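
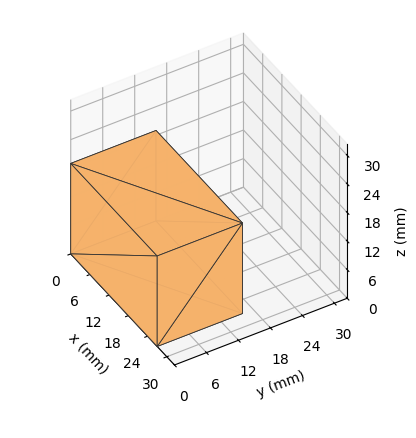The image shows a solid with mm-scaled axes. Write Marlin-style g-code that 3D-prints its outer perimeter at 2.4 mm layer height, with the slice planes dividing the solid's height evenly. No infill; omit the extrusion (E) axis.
Reading the render: the shape is a rectangular box, roughly 27 × 16 mm footprint and 19 mm tall (dimensions read to the nearest mm from the axis ticks). For the g-code, the solid's height is divided into equal slices at the stated Δz and each level perimeter traced with G1 moves after a G0 lift.

; perimeter-only toolpath
G21 ; units = mm
G90 ; absolute positioning
G28 ; home
; layer 1
G0 Z2.4
G0 X0.0 Y0.0
G1 X27.0 Y0.0
G1 X27.0 Y16.0
G1 X0.0 Y16.0
G1 X0.0 Y0.0
; layer 2
G0 Z4.8
G0 X0.0 Y0.0
G1 X27.0 Y0.0
G1 X27.0 Y16.0
G1 X0.0 Y16.0
G1 X0.0 Y0.0
; layer 3
G0 Z7.1
G0 X0.0 Y0.0
G1 X27.0 Y0.0
G1 X27.0 Y16.0
G1 X0.0 Y16.0
G1 X0.0 Y0.0
; layer 4
G0 Z9.5
G0 X0.0 Y0.0
G1 X27.0 Y0.0
G1 X27.0 Y16.0
G1 X0.0 Y16.0
G1 X0.0 Y0.0
; layer 5
G0 Z11.9
G0 X0.0 Y0.0
G1 X27.0 Y0.0
G1 X27.0 Y16.0
G1 X0.0 Y16.0
G1 X0.0 Y0.0
; layer 6
G0 Z14.2
G0 X0.0 Y0.0
G1 X27.0 Y0.0
G1 X27.0 Y16.0
G1 X0.0 Y16.0
G1 X0.0 Y0.0
; layer 7
G0 Z16.6
G0 X0.0 Y0.0
G1 X27.0 Y0.0
G1 X27.0 Y16.0
G1 X0.0 Y16.0
G1 X0.0 Y0.0
; layer 8
G0 Z19.0
G0 X0.0 Y0.0
G1 X27.0 Y0.0
G1 X27.0 Y16.0
G1 X0.0 Y16.0
G1 X0.0 Y0.0
M2 ; end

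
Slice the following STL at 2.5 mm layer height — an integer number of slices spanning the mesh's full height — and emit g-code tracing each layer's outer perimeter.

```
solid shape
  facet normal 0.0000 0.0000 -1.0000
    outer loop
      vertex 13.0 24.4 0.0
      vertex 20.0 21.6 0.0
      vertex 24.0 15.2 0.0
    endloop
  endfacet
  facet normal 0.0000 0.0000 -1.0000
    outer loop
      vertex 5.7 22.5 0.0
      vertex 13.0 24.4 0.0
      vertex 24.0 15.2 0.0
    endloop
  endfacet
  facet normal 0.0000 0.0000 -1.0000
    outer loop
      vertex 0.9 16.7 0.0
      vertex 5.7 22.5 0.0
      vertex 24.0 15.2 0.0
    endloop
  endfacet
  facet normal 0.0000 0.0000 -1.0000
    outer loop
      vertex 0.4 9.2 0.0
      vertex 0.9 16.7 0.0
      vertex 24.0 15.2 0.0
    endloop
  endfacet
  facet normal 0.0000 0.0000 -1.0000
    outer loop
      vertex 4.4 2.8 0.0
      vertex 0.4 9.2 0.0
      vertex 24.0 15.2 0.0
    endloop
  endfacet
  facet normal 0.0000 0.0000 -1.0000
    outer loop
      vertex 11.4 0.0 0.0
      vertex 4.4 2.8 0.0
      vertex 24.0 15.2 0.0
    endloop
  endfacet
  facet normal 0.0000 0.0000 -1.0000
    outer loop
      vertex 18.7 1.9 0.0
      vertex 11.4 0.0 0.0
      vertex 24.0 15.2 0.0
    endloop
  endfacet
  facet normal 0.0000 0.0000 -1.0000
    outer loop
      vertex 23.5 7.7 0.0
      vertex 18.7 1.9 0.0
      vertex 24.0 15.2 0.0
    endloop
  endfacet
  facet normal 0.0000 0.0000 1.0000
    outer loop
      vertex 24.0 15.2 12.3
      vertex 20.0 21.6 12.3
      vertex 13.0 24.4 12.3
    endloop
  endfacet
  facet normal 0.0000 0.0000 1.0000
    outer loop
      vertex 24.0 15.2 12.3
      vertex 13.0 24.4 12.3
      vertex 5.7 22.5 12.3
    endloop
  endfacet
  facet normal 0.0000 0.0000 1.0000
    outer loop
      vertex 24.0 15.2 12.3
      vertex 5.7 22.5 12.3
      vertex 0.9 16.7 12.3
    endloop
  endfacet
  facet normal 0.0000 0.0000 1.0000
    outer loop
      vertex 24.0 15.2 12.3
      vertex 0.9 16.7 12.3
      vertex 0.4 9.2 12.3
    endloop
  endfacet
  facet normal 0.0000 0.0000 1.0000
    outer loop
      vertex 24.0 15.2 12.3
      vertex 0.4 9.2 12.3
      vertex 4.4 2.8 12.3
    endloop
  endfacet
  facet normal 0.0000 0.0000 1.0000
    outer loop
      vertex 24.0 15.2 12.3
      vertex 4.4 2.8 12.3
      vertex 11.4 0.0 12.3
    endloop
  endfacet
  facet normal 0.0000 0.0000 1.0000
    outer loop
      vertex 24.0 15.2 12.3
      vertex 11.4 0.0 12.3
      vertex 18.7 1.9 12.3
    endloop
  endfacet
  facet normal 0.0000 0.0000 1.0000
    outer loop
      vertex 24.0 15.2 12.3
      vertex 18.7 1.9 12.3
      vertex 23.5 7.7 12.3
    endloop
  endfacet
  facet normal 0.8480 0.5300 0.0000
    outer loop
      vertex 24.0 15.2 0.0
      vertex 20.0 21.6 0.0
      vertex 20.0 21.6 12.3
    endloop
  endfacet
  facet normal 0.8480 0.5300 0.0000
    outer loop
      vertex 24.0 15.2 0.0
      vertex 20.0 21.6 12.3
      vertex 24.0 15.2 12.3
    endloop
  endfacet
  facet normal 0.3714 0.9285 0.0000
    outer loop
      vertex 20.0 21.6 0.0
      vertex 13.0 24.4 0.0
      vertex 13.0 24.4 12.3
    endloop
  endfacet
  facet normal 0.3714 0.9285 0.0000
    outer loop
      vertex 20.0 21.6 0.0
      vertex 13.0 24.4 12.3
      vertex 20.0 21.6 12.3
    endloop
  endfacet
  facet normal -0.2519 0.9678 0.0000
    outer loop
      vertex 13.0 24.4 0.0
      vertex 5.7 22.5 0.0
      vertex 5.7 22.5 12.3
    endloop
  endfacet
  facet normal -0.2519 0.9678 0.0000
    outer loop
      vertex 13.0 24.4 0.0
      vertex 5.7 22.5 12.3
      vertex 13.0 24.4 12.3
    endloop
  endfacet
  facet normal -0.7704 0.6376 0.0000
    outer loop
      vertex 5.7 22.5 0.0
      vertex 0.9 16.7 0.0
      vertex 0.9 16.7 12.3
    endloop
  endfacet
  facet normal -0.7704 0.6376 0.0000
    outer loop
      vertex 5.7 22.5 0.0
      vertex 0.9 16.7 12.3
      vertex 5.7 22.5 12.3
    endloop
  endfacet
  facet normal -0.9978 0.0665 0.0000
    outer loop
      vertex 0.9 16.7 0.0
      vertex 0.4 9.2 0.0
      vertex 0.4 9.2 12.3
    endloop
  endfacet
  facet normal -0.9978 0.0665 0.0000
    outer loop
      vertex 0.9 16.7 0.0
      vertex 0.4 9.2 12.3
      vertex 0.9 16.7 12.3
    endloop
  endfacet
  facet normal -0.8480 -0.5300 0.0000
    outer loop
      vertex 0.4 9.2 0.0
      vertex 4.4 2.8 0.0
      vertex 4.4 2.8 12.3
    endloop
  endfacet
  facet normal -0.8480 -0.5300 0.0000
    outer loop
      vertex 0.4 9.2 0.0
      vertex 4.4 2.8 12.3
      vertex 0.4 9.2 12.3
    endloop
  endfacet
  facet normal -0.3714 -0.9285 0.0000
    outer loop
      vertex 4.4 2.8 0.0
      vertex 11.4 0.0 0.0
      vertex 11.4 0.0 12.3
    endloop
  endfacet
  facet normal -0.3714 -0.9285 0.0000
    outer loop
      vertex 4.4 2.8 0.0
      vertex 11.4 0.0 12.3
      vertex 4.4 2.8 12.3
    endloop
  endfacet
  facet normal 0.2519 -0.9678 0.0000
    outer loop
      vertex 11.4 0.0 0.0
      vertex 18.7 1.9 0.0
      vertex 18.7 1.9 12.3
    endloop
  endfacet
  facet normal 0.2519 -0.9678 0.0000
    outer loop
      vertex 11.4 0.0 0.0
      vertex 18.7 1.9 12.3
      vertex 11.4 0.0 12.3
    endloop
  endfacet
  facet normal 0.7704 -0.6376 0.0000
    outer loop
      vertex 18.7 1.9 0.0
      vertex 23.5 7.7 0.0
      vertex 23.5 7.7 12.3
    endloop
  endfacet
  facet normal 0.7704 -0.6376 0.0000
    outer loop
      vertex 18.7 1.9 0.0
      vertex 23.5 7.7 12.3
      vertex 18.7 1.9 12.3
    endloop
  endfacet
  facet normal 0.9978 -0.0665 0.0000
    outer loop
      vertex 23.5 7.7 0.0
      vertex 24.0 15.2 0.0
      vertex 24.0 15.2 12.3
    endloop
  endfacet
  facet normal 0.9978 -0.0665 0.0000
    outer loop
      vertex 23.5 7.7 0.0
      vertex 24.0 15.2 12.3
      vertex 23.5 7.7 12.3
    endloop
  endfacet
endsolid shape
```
; perimeter-only toolpath
G21 ; units = mm
G90 ; absolute positioning
G28 ; home
; layer 1
G0 Z2.5
G0 X24.0 Y15.2
G1 X20.0 Y21.6
G1 X13.0 Y24.4
G1 X5.7 Y22.5
G1 X0.9 Y16.7
G1 X0.4 Y9.2
G1 X4.4 Y2.8
G1 X11.4 Y0.0
G1 X18.7 Y1.9
G1 X23.5 Y7.7
G1 X24.0 Y15.2
; layer 2
G0 Z4.9
G0 X24.0 Y15.2
G1 X20.0 Y21.6
G1 X13.0 Y24.4
G1 X5.7 Y22.5
G1 X0.9 Y16.7
G1 X0.4 Y9.2
G1 X4.4 Y2.8
G1 X11.4 Y0.0
G1 X18.7 Y1.9
G1 X23.5 Y7.7
G1 X24.0 Y15.2
; layer 3
G0 Z7.4
G0 X24.0 Y15.2
G1 X20.0 Y21.6
G1 X13.0 Y24.4
G1 X5.7 Y22.5
G1 X0.9 Y16.7
G1 X0.4 Y9.2
G1 X4.4 Y2.8
G1 X11.4 Y0.0
G1 X18.7 Y1.9
G1 X23.5 Y7.7
G1 X24.0 Y15.2
; layer 4
G0 Z9.8
G0 X24.0 Y15.2
G1 X20.0 Y21.6
G1 X13.0 Y24.4
G1 X5.7 Y22.5
G1 X0.9 Y16.7
G1 X0.4 Y9.2
G1 X4.4 Y2.8
G1 X11.4 Y0.0
G1 X18.7 Y1.9
G1 X23.5 Y7.7
G1 X24.0 Y15.2
; layer 5
G0 Z12.3
G0 X24.0 Y15.2
G1 X20.0 Y21.6
G1 X13.0 Y24.4
G1 X5.7 Y22.5
G1 X0.9 Y16.7
G1 X0.4 Y9.2
G1 X4.4 Y2.8
G1 X11.4 Y0.0
G1 X18.7 Y1.9
G1 X23.5 Y7.7
G1 X24.0 Y15.2
M2 ; end

The solid is a regular 10-sided prism (a cylinder approximated with 10 flat sides), circumscribed radius ≈ 12.2 mm, height ≈ 12.3 mm. Slicing at Δz = 2.5 mm — 5 equal slices spanning the solid's height, so layer i sits at z = i·h/5 — gives 5 non-empty perimeters. Each is a 10-segment closed polygon; G0 lifts to the layer z and rapids to the start vertex, then G1 traces the edges.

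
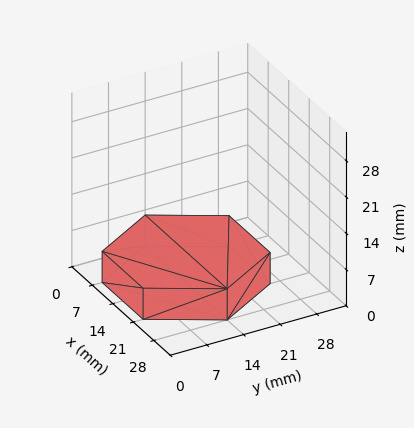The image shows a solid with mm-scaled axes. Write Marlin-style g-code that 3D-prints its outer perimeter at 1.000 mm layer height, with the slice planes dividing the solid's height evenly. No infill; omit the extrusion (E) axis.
Reading the render: the shape is a regular 6-sided prism (a cylinder approximated with 6 flat sides), circumscribed radius ≈ 14 mm, height ≈ 6 mm (dimensions read to the nearest mm from the axis ticks). For the g-code, the solid's height is divided into equal slices at the stated Δz and each level perimeter traced with G1 moves after a G0 lift.

; perimeter-only toolpath
G21 ; units = mm
G90 ; absolute positioning
G28 ; home
; layer 1
G0 Z1.000
G0 X28.000 Y14.000
G1 X21.000 Y26.124
G1 X7.000 Y26.124
G1 X0.000 Y14.000
G1 X7.000 Y1.876
G1 X21.000 Y1.876
G1 X28.000 Y14.000
; layer 2
G0 Z2.000
G0 X28.000 Y14.000
G1 X21.000 Y26.124
G1 X7.000 Y26.124
G1 X0.000 Y14.000
G1 X7.000 Y1.876
G1 X21.000 Y1.876
G1 X28.000 Y14.000
; layer 3
G0 Z3.000
G0 X28.000 Y14.000
G1 X21.000 Y26.124
G1 X7.000 Y26.124
G1 X0.000 Y14.000
G1 X7.000 Y1.876
G1 X21.000 Y1.876
G1 X28.000 Y14.000
; layer 4
G0 Z4.000
G0 X28.000 Y14.000
G1 X21.000 Y26.124
G1 X7.000 Y26.124
G1 X0.000 Y14.000
G1 X7.000 Y1.876
G1 X21.000 Y1.876
G1 X28.000 Y14.000
; layer 5
G0 Z5.000
G0 X28.000 Y14.000
G1 X21.000 Y26.124
G1 X7.000 Y26.124
G1 X0.000 Y14.000
G1 X7.000 Y1.876
G1 X21.000 Y1.876
G1 X28.000 Y14.000
; layer 6
G0 Z6.000
G0 X28.000 Y14.000
G1 X21.000 Y26.124
G1 X7.000 Y26.124
G1 X0.000 Y14.000
G1 X7.000 Y1.876
G1 X21.000 Y1.876
G1 X28.000 Y14.000
M2 ; end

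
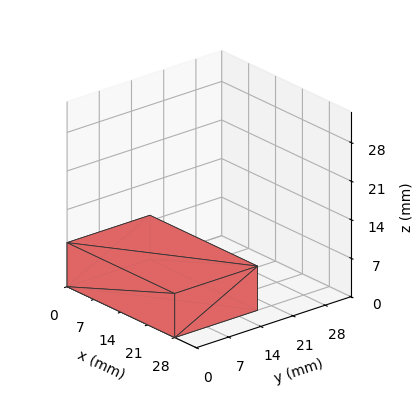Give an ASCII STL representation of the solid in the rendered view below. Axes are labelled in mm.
Reading the render: the shape is a rectangular box, roughly 28 × 18 mm footprint and 8 mm tall (dimensions read to the nearest mm from the axis ticks). For the STL, each face is triangulated and given an outward normal.

solid part
  facet normal 0.0000 0.0000 -1.0000
    outer loop
      vertex 28.0 18.0 0.0
      vertex 28.0 0.0 0.0
      vertex 0.0 0.0 0.0
    endloop
  endfacet
  facet normal 0.0000 0.0000 -1.0000
    outer loop
      vertex 0.0 18.0 0.0
      vertex 28.0 18.0 0.0
      vertex 0.0 0.0 0.0
    endloop
  endfacet
  facet normal 0.0000 0.0000 1.0000
    outer loop
      vertex 0.0 0.0 8.0
      vertex 28.0 0.0 8.0
      vertex 28.0 18.0 8.0
    endloop
  endfacet
  facet normal 0.0000 0.0000 1.0000
    outer loop
      vertex 0.0 0.0 8.0
      vertex 28.0 18.0 8.0
      vertex 0.0 18.0 8.0
    endloop
  endfacet
  facet normal 0.0000 -1.0000 0.0000
    outer loop
      vertex 0.0 0.0 0.0
      vertex 28.0 0.0 0.0
      vertex 28.0 0.0 8.0
    endloop
  endfacet
  facet normal 0.0000 -1.0000 0.0000
    outer loop
      vertex 0.0 0.0 0.0
      vertex 28.0 0.0 8.0
      vertex 0.0 0.0 8.0
    endloop
  endfacet
  facet normal 0.0000 1.0000 0.0000
    outer loop
      vertex 28.0 18.0 8.0
      vertex 28.0 18.0 0.0
      vertex 0.0 18.0 0.0
    endloop
  endfacet
  facet normal 0.0000 1.0000 0.0000
    outer loop
      vertex 0.0 18.0 8.0
      vertex 28.0 18.0 8.0
      vertex 0.0 18.0 0.0
    endloop
  endfacet
  facet normal -1.0000 0.0000 0.0000
    outer loop
      vertex 0.0 18.0 8.0
      vertex 0.0 18.0 0.0
      vertex 0.0 0.0 0.0
    endloop
  endfacet
  facet normal -1.0000 0.0000 0.0000
    outer loop
      vertex 0.0 0.0 8.0
      vertex 0.0 18.0 8.0
      vertex 0.0 0.0 0.0
    endloop
  endfacet
  facet normal 1.0000 0.0000 0.0000
    outer loop
      vertex 28.0 0.0 0.0
      vertex 28.0 18.0 0.0
      vertex 28.0 18.0 8.0
    endloop
  endfacet
  facet normal 1.0000 0.0000 0.0000
    outer loop
      vertex 28.0 0.0 0.0
      vertex 28.0 18.0 8.0
      vertex 28.0 0.0 8.0
    endloop
  endfacet
endsolid part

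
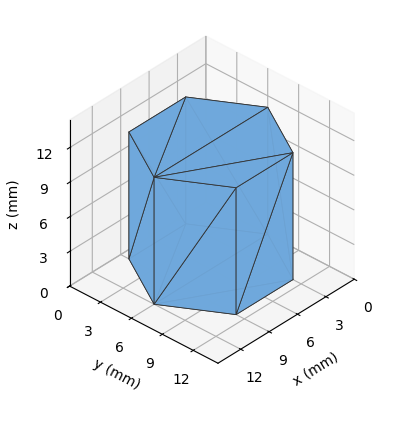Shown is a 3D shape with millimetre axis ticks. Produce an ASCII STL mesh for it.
Reading the render: the shape is a regular 6-sided prism (a cylinder approximated with 6 flat sides), circumscribed radius ≈ 6 mm, height ≈ 11 mm (dimensions read to the nearest mm from the axis ticks). For the STL, each face is triangulated and given an outward normal.

solid part
  facet normal 0.0000 0.0000 -1.0000
    outer loop
      vertex 3.00 11.20 0.00
      vertex 9.00 11.20 0.00
      vertex 12.00 6.00 0.00
    endloop
  endfacet
  facet normal 0.0000 0.0000 -1.0000
    outer loop
      vertex 0.00 6.00 0.00
      vertex 3.00 11.20 0.00
      vertex 12.00 6.00 0.00
    endloop
  endfacet
  facet normal 0.0000 0.0000 -1.0000
    outer loop
      vertex 3.00 0.80 0.00
      vertex 0.00 6.00 0.00
      vertex 12.00 6.00 0.00
    endloop
  endfacet
  facet normal 0.0000 0.0000 -1.0000
    outer loop
      vertex 9.00 0.80 0.00
      vertex 3.00 0.80 0.00
      vertex 12.00 6.00 0.00
    endloop
  endfacet
  facet normal 0.0000 0.0000 1.0000
    outer loop
      vertex 12.00 6.00 11.00
      vertex 9.00 11.20 11.00
      vertex 3.00 11.20 11.00
    endloop
  endfacet
  facet normal 0.0000 0.0000 1.0000
    outer loop
      vertex 12.00 6.00 11.00
      vertex 3.00 11.20 11.00
      vertex 0.00 6.00 11.00
    endloop
  endfacet
  facet normal 0.0000 0.0000 1.0000
    outer loop
      vertex 12.00 6.00 11.00
      vertex 0.00 6.00 11.00
      vertex 3.00 0.80 11.00
    endloop
  endfacet
  facet normal 0.0000 0.0000 1.0000
    outer loop
      vertex 12.00 6.00 11.00
      vertex 3.00 0.80 11.00
      vertex 9.00 0.80 11.00
    endloop
  endfacet
  facet normal 0.8662 0.4997 0.0000
    outer loop
      vertex 12.00 6.00 0.00
      vertex 9.00 11.20 0.00
      vertex 9.00 11.20 11.00
    endloop
  endfacet
  facet normal 0.8662 0.4997 0.0000
    outer loop
      vertex 12.00 6.00 0.00
      vertex 9.00 11.20 11.00
      vertex 12.00 6.00 11.00
    endloop
  endfacet
  facet normal 0.0000 1.0000 0.0000
    outer loop
      vertex 9.00 11.20 0.00
      vertex 3.00 11.20 0.00
      vertex 3.00 11.20 11.00
    endloop
  endfacet
  facet normal 0.0000 1.0000 0.0000
    outer loop
      vertex 9.00 11.20 0.00
      vertex 3.00 11.20 11.00
      vertex 9.00 11.20 11.00
    endloop
  endfacet
  facet normal -0.8662 0.4997 0.0000
    outer loop
      vertex 3.00 11.20 0.00
      vertex 0.00 6.00 0.00
      vertex 0.00 6.00 11.00
    endloop
  endfacet
  facet normal -0.8662 0.4997 0.0000
    outer loop
      vertex 3.00 11.20 0.00
      vertex 0.00 6.00 11.00
      vertex 3.00 11.20 11.00
    endloop
  endfacet
  facet normal -0.8662 -0.4997 0.0000
    outer loop
      vertex 0.00 6.00 0.00
      vertex 3.00 0.80 0.00
      vertex 3.00 0.80 11.00
    endloop
  endfacet
  facet normal -0.8662 -0.4997 0.0000
    outer loop
      vertex 0.00 6.00 0.00
      vertex 3.00 0.80 11.00
      vertex 0.00 6.00 11.00
    endloop
  endfacet
  facet normal 0.0000 -1.0000 0.0000
    outer loop
      vertex 3.00 0.80 0.00
      vertex 9.00 0.80 0.00
      vertex 9.00 0.80 11.00
    endloop
  endfacet
  facet normal 0.0000 -1.0000 0.0000
    outer loop
      vertex 3.00 0.80 0.00
      vertex 9.00 0.80 11.00
      vertex 3.00 0.80 11.00
    endloop
  endfacet
  facet normal 0.8662 -0.4997 0.0000
    outer loop
      vertex 9.00 0.80 0.00
      vertex 12.00 6.00 0.00
      vertex 12.00 6.00 11.00
    endloop
  endfacet
  facet normal 0.8662 -0.4997 0.0000
    outer loop
      vertex 9.00 0.80 0.00
      vertex 12.00 6.00 11.00
      vertex 9.00 0.80 11.00
    endloop
  endfacet
endsolid part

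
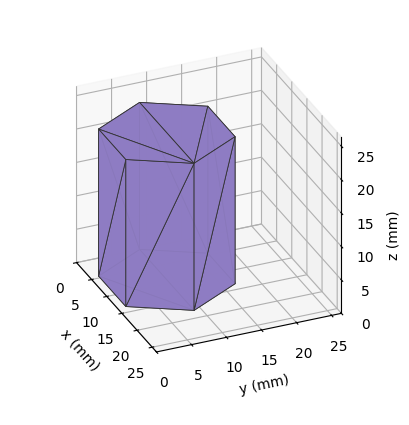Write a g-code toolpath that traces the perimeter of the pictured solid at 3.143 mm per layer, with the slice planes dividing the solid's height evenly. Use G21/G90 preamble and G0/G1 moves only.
Reading the render: the shape is a regular 6-sided prism (a cylinder approximated with 6 flat sides), circumscribed radius ≈ 9 mm, height ≈ 22 mm (dimensions read to the nearest mm from the axis ticks). For the g-code, the solid's height is divided into equal slices at the stated Δz and each level perimeter traced with G1 moves after a G0 lift.

; perimeter-only toolpath
G21 ; units = mm
G90 ; absolute positioning
G28 ; home
; layer 1
G0 Z3.143
G0 X18.000 Y9.000
G1 X13.500 Y16.794
G1 X4.500 Y16.794
G1 X0.000 Y9.000
G1 X4.500 Y1.206
G1 X13.500 Y1.206
G1 X18.000 Y9.000
; layer 2
G0 Z6.286
G0 X18.000 Y9.000
G1 X13.500 Y16.794
G1 X4.500 Y16.794
G1 X0.000 Y9.000
G1 X4.500 Y1.206
G1 X13.500 Y1.206
G1 X18.000 Y9.000
; layer 3
G0 Z9.429
G0 X18.000 Y9.000
G1 X13.500 Y16.794
G1 X4.500 Y16.794
G1 X0.000 Y9.000
G1 X4.500 Y1.206
G1 X13.500 Y1.206
G1 X18.000 Y9.000
; layer 4
G0 Z12.571
G0 X18.000 Y9.000
G1 X13.500 Y16.794
G1 X4.500 Y16.794
G1 X0.000 Y9.000
G1 X4.500 Y1.206
G1 X13.500 Y1.206
G1 X18.000 Y9.000
; layer 5
G0 Z15.714
G0 X18.000 Y9.000
G1 X13.500 Y16.794
G1 X4.500 Y16.794
G1 X0.000 Y9.000
G1 X4.500 Y1.206
G1 X13.500 Y1.206
G1 X18.000 Y9.000
; layer 6
G0 Z18.857
G0 X18.000 Y9.000
G1 X13.500 Y16.794
G1 X4.500 Y16.794
G1 X0.000 Y9.000
G1 X4.500 Y1.206
G1 X13.500 Y1.206
G1 X18.000 Y9.000
; layer 7
G0 Z22.000
G0 X18.000 Y9.000
G1 X13.500 Y16.794
G1 X4.500 Y16.794
G1 X0.000 Y9.000
G1 X4.500 Y1.206
G1 X13.500 Y1.206
G1 X18.000 Y9.000
M2 ; end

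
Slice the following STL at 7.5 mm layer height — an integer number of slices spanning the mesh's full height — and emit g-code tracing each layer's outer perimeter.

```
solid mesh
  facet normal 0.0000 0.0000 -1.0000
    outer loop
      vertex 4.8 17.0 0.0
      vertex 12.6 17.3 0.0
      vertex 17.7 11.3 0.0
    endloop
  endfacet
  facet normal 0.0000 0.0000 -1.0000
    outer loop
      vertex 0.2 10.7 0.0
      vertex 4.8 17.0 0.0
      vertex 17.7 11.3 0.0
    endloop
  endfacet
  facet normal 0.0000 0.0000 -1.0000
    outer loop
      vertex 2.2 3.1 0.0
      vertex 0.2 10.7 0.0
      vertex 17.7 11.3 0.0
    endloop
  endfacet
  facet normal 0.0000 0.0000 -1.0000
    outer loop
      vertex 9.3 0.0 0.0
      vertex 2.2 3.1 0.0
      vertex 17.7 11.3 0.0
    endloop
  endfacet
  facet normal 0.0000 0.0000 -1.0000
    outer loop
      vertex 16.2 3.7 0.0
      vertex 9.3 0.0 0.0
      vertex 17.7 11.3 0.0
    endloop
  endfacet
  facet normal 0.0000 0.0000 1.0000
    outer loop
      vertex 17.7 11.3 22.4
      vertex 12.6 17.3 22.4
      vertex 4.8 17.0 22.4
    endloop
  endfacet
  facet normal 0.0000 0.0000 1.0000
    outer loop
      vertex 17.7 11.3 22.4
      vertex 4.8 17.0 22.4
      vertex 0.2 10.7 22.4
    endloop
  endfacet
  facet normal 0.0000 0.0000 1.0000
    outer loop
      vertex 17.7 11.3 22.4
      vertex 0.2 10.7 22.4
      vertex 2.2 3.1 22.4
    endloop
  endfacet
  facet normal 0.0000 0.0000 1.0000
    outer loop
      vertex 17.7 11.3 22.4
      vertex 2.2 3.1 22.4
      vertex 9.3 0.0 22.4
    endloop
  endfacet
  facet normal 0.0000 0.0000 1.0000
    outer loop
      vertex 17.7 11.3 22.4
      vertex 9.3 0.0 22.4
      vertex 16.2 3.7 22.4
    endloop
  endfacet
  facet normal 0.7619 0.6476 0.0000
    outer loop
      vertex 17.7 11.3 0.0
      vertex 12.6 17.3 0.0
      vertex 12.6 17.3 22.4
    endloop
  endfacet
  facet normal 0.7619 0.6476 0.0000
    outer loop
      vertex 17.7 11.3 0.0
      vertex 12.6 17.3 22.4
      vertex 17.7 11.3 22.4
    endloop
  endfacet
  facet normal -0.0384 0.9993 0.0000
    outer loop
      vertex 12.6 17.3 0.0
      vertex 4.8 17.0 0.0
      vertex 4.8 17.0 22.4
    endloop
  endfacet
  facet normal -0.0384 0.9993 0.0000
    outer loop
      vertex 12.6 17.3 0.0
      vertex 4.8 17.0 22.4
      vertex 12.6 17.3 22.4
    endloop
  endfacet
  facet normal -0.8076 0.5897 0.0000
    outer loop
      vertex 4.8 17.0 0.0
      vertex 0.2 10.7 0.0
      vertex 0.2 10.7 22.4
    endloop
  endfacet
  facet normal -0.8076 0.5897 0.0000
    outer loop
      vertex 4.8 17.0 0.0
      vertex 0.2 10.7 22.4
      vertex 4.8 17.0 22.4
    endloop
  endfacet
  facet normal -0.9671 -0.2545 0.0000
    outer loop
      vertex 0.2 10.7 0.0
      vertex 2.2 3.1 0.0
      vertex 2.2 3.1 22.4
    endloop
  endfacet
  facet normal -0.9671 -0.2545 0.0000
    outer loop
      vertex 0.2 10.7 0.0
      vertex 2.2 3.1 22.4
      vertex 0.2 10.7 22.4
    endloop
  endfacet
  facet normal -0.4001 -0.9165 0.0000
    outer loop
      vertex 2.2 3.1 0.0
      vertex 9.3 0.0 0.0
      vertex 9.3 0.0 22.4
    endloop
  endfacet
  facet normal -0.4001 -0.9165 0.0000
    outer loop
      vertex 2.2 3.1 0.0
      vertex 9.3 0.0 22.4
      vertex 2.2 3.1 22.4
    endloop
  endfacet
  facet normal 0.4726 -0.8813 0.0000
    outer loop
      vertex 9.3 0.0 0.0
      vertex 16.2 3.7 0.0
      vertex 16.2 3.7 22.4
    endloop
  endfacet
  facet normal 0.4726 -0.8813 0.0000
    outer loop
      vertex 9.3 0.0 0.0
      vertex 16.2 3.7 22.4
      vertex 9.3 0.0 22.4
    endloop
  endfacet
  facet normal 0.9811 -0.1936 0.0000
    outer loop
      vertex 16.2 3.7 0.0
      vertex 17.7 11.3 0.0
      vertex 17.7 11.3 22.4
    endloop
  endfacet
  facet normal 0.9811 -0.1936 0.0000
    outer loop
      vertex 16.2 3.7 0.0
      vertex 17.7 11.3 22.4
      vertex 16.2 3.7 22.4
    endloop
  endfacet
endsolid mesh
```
; perimeter-only toolpath
G21 ; units = mm
G90 ; absolute positioning
G28 ; home
; layer 1
G0 Z7.5
G0 X17.7 Y11.3
G1 X12.6 Y17.3
G1 X4.8 Y17.0
G1 X0.2 Y10.7
G1 X2.2 Y3.1
G1 X9.3 Y0.0
G1 X16.2 Y3.7
G1 X17.7 Y11.3
; layer 2
G0 Z14.9
G0 X17.7 Y11.3
G1 X12.6 Y17.3
G1 X4.8 Y17.0
G1 X0.2 Y10.7
G1 X2.2 Y3.1
G1 X9.3 Y0.0
G1 X16.2 Y3.7
G1 X17.7 Y11.3
; layer 3
G0 Z22.4
G0 X17.7 Y11.3
G1 X12.6 Y17.3
G1 X4.8 Y17.0
G1 X0.2 Y10.7
G1 X2.2 Y3.1
G1 X9.3 Y0.0
G1 X16.2 Y3.7
G1 X17.7 Y11.3
M2 ; end

The solid is a regular 7-sided prism (a cylinder approximated with 7 flat sides), circumscribed radius ≈ 9 mm, height ≈ 22.4 mm. Slicing at Δz = 7.5 mm — 3 equal slices spanning the solid's height, so layer i sits at z = i·h/3 — gives 3 non-empty perimeters. Each is a 7-segment closed polygon; G0 lifts to the layer z and rapids to the start vertex, then G1 traces the edges.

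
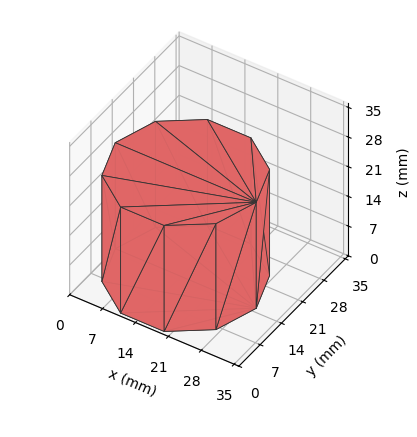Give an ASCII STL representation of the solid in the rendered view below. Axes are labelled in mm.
Reading the render: the shape is a regular 10-sided prism (a cylinder approximated with 10 flat sides), circumscribed radius ≈ 15 mm, height ≈ 25 mm (dimensions read to the nearest mm from the axis ticks). For the STL, each face is triangulated and given an outward normal.

solid part
  facet normal 0.0000 0.0000 -1.0000
    outer loop
      vertex 19.635 29.266 0.000
      vertex 27.135 23.817 0.000
      vertex 30.000 15.000 0.000
    endloop
  endfacet
  facet normal 0.0000 0.0000 -1.0000
    outer loop
      vertex 10.365 29.266 0.000
      vertex 19.635 29.266 0.000
      vertex 30.000 15.000 0.000
    endloop
  endfacet
  facet normal 0.0000 0.0000 -1.0000
    outer loop
      vertex 2.865 23.817 0.000
      vertex 10.365 29.266 0.000
      vertex 30.000 15.000 0.000
    endloop
  endfacet
  facet normal 0.0000 0.0000 -1.0000
    outer loop
      vertex 0.000 15.000 0.000
      vertex 2.865 23.817 0.000
      vertex 30.000 15.000 0.000
    endloop
  endfacet
  facet normal 0.0000 0.0000 -1.0000
    outer loop
      vertex 2.865 6.183 0.000
      vertex 0.000 15.000 0.000
      vertex 30.000 15.000 0.000
    endloop
  endfacet
  facet normal 0.0000 0.0000 -1.0000
    outer loop
      vertex 10.365 0.734 0.000
      vertex 2.865 6.183 0.000
      vertex 30.000 15.000 0.000
    endloop
  endfacet
  facet normal 0.0000 0.0000 -1.0000
    outer loop
      vertex 19.635 0.734 0.000
      vertex 10.365 0.734 0.000
      vertex 30.000 15.000 0.000
    endloop
  endfacet
  facet normal 0.0000 0.0000 -1.0000
    outer loop
      vertex 27.135 6.183 0.000
      vertex 19.635 0.734 0.000
      vertex 30.000 15.000 0.000
    endloop
  endfacet
  facet normal 0.0000 0.0000 1.0000
    outer loop
      vertex 30.000 15.000 25.000
      vertex 27.135 23.817 25.000
      vertex 19.635 29.266 25.000
    endloop
  endfacet
  facet normal 0.0000 0.0000 1.0000
    outer loop
      vertex 30.000 15.000 25.000
      vertex 19.635 29.266 25.000
      vertex 10.365 29.266 25.000
    endloop
  endfacet
  facet normal 0.0000 0.0000 1.0000
    outer loop
      vertex 30.000 15.000 25.000
      vertex 10.365 29.266 25.000
      vertex 2.865 23.817 25.000
    endloop
  endfacet
  facet normal 0.0000 0.0000 1.0000
    outer loop
      vertex 30.000 15.000 25.000
      vertex 2.865 23.817 25.000
      vertex 0.000 15.000 25.000
    endloop
  endfacet
  facet normal 0.0000 0.0000 1.0000
    outer loop
      vertex 30.000 15.000 25.000
      vertex 0.000 15.000 25.000
      vertex 2.865 6.183 25.000
    endloop
  endfacet
  facet normal 0.0000 0.0000 1.0000
    outer loop
      vertex 30.000 15.000 25.000
      vertex 2.865 6.183 25.000
      vertex 10.365 0.734 25.000
    endloop
  endfacet
  facet normal 0.0000 0.0000 1.0000
    outer loop
      vertex 30.000 15.000 25.000
      vertex 10.365 0.734 25.000
      vertex 19.635 0.734 25.000
    endloop
  endfacet
  facet normal 0.0000 0.0000 1.0000
    outer loop
      vertex 30.000 15.000 25.000
      vertex 19.635 0.734 25.000
      vertex 27.135 6.183 25.000
    endloop
  endfacet
  facet normal 0.9511 0.3090 0.0000
    outer loop
      vertex 30.000 15.000 0.000
      vertex 27.135 23.817 0.000
      vertex 27.135 23.817 25.000
    endloop
  endfacet
  facet normal 0.9511 0.3090 0.0000
    outer loop
      vertex 30.000 15.000 0.000
      vertex 27.135 23.817 25.000
      vertex 30.000 15.000 25.000
    endloop
  endfacet
  facet normal 0.5878 0.8090 0.0000
    outer loop
      vertex 27.135 23.817 0.000
      vertex 19.635 29.266 0.000
      vertex 19.635 29.266 25.000
    endloop
  endfacet
  facet normal 0.5878 0.8090 0.0000
    outer loop
      vertex 27.135 23.817 0.000
      vertex 19.635 29.266 25.000
      vertex 27.135 23.817 25.000
    endloop
  endfacet
  facet normal 0.0000 1.0000 0.0000
    outer loop
      vertex 19.635 29.266 0.000
      vertex 10.365 29.266 0.000
      vertex 10.365 29.266 25.000
    endloop
  endfacet
  facet normal 0.0000 1.0000 0.0000
    outer loop
      vertex 19.635 29.266 0.000
      vertex 10.365 29.266 25.000
      vertex 19.635 29.266 25.000
    endloop
  endfacet
  facet normal -0.5878 0.8090 0.0000
    outer loop
      vertex 10.365 29.266 0.000
      vertex 2.865 23.817 0.000
      vertex 2.865 23.817 25.000
    endloop
  endfacet
  facet normal -0.5878 0.8090 0.0000
    outer loop
      vertex 10.365 29.266 0.000
      vertex 2.865 23.817 25.000
      vertex 10.365 29.266 25.000
    endloop
  endfacet
  facet normal -0.9511 0.3090 0.0000
    outer loop
      vertex 2.865 23.817 0.000
      vertex 0.000 15.000 0.000
      vertex 0.000 15.000 25.000
    endloop
  endfacet
  facet normal -0.9511 0.3090 0.0000
    outer loop
      vertex 2.865 23.817 0.000
      vertex 0.000 15.000 25.000
      vertex 2.865 23.817 25.000
    endloop
  endfacet
  facet normal -0.9511 -0.3090 0.0000
    outer loop
      vertex 0.000 15.000 0.000
      vertex 2.865 6.183 0.000
      vertex 2.865 6.183 25.000
    endloop
  endfacet
  facet normal -0.9511 -0.3090 0.0000
    outer loop
      vertex 0.000 15.000 0.000
      vertex 2.865 6.183 25.000
      vertex 0.000 15.000 25.000
    endloop
  endfacet
  facet normal -0.5878 -0.8090 0.0000
    outer loop
      vertex 2.865 6.183 0.000
      vertex 10.365 0.734 0.000
      vertex 10.365 0.734 25.000
    endloop
  endfacet
  facet normal -0.5878 -0.8090 0.0000
    outer loop
      vertex 2.865 6.183 0.000
      vertex 10.365 0.734 25.000
      vertex 2.865 6.183 25.000
    endloop
  endfacet
  facet normal 0.0000 -1.0000 0.0000
    outer loop
      vertex 10.365 0.734 0.000
      vertex 19.635 0.734 0.000
      vertex 19.635 0.734 25.000
    endloop
  endfacet
  facet normal 0.0000 -1.0000 0.0000
    outer loop
      vertex 10.365 0.734 0.000
      vertex 19.635 0.734 25.000
      vertex 10.365 0.734 25.000
    endloop
  endfacet
  facet normal 0.5878 -0.8090 0.0000
    outer loop
      vertex 19.635 0.734 0.000
      vertex 27.135 6.183 0.000
      vertex 27.135 6.183 25.000
    endloop
  endfacet
  facet normal 0.5878 -0.8090 0.0000
    outer loop
      vertex 19.635 0.734 0.000
      vertex 27.135 6.183 25.000
      vertex 19.635 0.734 25.000
    endloop
  endfacet
  facet normal 0.9511 -0.3090 0.0000
    outer loop
      vertex 27.135 6.183 0.000
      vertex 30.000 15.000 0.000
      vertex 30.000 15.000 25.000
    endloop
  endfacet
  facet normal 0.9511 -0.3090 0.0000
    outer loop
      vertex 27.135 6.183 0.000
      vertex 30.000 15.000 25.000
      vertex 27.135 6.183 25.000
    endloop
  endfacet
endsolid part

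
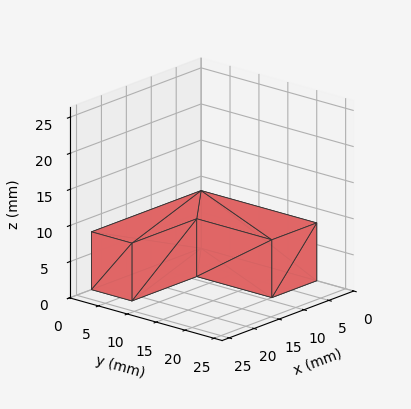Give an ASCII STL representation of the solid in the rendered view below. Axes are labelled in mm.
Reading the render: the shape is an L-shaped prism: outer 22 × 20 mm, arm thicknesses ≈ 7 mm (horizontal) and 9 mm (vertical), extruded 8 mm in z (dimensions read to the nearest mm from the axis ticks). For the STL, each face is triangulated and given an outward normal.

solid part
  facet normal 0.0000 0.0000 -1.0000
    outer loop
      vertex 22.0 7.0 0.0
      vertex 22.0 0.0 0.0
      vertex 0.0 0.0 0.0
    endloop
  endfacet
  facet normal 0.0000 0.0000 -1.0000
    outer loop
      vertex 9.0 7.0 0.0
      vertex 22.0 7.0 0.0
      vertex 0.0 0.0 0.0
    endloop
  endfacet
  facet normal 0.0000 0.0000 -1.0000
    outer loop
      vertex 9.0 20.0 0.0
      vertex 9.0 7.0 0.0
      vertex 0.0 0.0 0.0
    endloop
  endfacet
  facet normal 0.0000 0.0000 -1.0000
    outer loop
      vertex 0.0 20.0 0.0
      vertex 9.0 20.0 0.0
      vertex 0.0 0.0 0.0
    endloop
  endfacet
  facet normal 0.0000 0.0000 1.0000
    outer loop
      vertex 0.0 0.0 8.0
      vertex 22.0 0.0 8.0
      vertex 22.0 7.0 8.0
    endloop
  endfacet
  facet normal 0.0000 0.0000 1.0000
    outer loop
      vertex 0.0 0.0 8.0
      vertex 22.0 7.0 8.0
      vertex 9.0 7.0 8.0
    endloop
  endfacet
  facet normal 0.0000 0.0000 1.0000
    outer loop
      vertex 0.0 0.0 8.0
      vertex 9.0 7.0 8.0
      vertex 9.0 20.0 8.0
    endloop
  endfacet
  facet normal 0.0000 0.0000 1.0000
    outer loop
      vertex 0.0 0.0 8.0
      vertex 9.0 20.0 8.0
      vertex 0.0 20.0 8.0
    endloop
  endfacet
  facet normal 0.0000 -1.0000 0.0000
    outer loop
      vertex 0.0 0.0 0.0
      vertex 22.0 0.0 0.0
      vertex 22.0 0.0 8.0
    endloop
  endfacet
  facet normal 0.0000 -1.0000 0.0000
    outer loop
      vertex 0.0 0.0 0.0
      vertex 22.0 0.0 8.0
      vertex 0.0 0.0 8.0
    endloop
  endfacet
  facet normal 1.0000 0.0000 0.0000
    outer loop
      vertex 22.0 0.0 0.0
      vertex 22.0 7.0 0.0
      vertex 22.0 7.0 8.0
    endloop
  endfacet
  facet normal 1.0000 0.0000 0.0000
    outer loop
      vertex 22.0 0.0 0.0
      vertex 22.0 7.0 8.0
      vertex 22.0 0.0 8.0
    endloop
  endfacet
  facet normal 0.0000 1.0000 0.0000
    outer loop
      vertex 22.0 7.0 0.0
      vertex 9.0 7.0 0.0
      vertex 9.0 7.0 8.0
    endloop
  endfacet
  facet normal 0.0000 1.0000 0.0000
    outer loop
      vertex 22.0 7.0 0.0
      vertex 9.0 7.0 8.0
      vertex 22.0 7.0 8.0
    endloop
  endfacet
  facet normal 1.0000 0.0000 0.0000
    outer loop
      vertex 9.0 7.0 0.0
      vertex 9.0 20.0 0.0
      vertex 9.0 20.0 8.0
    endloop
  endfacet
  facet normal 1.0000 0.0000 0.0000
    outer loop
      vertex 9.0 7.0 0.0
      vertex 9.0 20.0 8.0
      vertex 9.0 7.0 8.0
    endloop
  endfacet
  facet normal 0.0000 1.0000 0.0000
    outer loop
      vertex 9.0 20.0 0.0
      vertex 0.0 20.0 0.0
      vertex 0.0 20.0 8.0
    endloop
  endfacet
  facet normal 0.0000 1.0000 0.0000
    outer loop
      vertex 9.0 20.0 0.0
      vertex 0.0 20.0 8.0
      vertex 9.0 20.0 8.0
    endloop
  endfacet
  facet normal -1.0000 0.0000 0.0000
    outer loop
      vertex 0.0 20.0 0.0
      vertex 0.0 0.0 0.0
      vertex 0.0 0.0 8.0
    endloop
  endfacet
  facet normal -1.0000 0.0000 0.0000
    outer loop
      vertex 0.0 20.0 0.0
      vertex 0.0 0.0 8.0
      vertex 0.0 20.0 8.0
    endloop
  endfacet
endsolid part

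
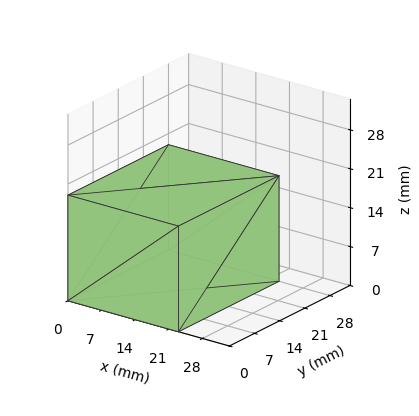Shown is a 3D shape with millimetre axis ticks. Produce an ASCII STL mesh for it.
Reading the render: the shape is a rectangular box, roughly 23 × 28 mm footprint and 19 mm tall (dimensions read to the nearest mm from the axis ticks). For the STL, each face is triangulated and given an outward normal.

solid part
  facet normal 0.0000 0.0000 -1.0000
    outer loop
      vertex 23.0 28.0 0.0
      vertex 23.0 0.0 0.0
      vertex 0.0 0.0 0.0
    endloop
  endfacet
  facet normal 0.0000 0.0000 -1.0000
    outer loop
      vertex 0.0 28.0 0.0
      vertex 23.0 28.0 0.0
      vertex 0.0 0.0 0.0
    endloop
  endfacet
  facet normal 0.0000 0.0000 1.0000
    outer loop
      vertex 0.0 0.0 19.0
      vertex 23.0 0.0 19.0
      vertex 23.0 28.0 19.0
    endloop
  endfacet
  facet normal 0.0000 0.0000 1.0000
    outer loop
      vertex 0.0 0.0 19.0
      vertex 23.0 28.0 19.0
      vertex 0.0 28.0 19.0
    endloop
  endfacet
  facet normal 0.0000 -1.0000 0.0000
    outer loop
      vertex 0.0 0.0 0.0
      vertex 23.0 0.0 0.0
      vertex 23.0 0.0 19.0
    endloop
  endfacet
  facet normal 0.0000 -1.0000 0.0000
    outer loop
      vertex 0.0 0.0 0.0
      vertex 23.0 0.0 19.0
      vertex 0.0 0.0 19.0
    endloop
  endfacet
  facet normal 0.0000 1.0000 0.0000
    outer loop
      vertex 23.0 28.0 19.0
      vertex 23.0 28.0 0.0
      vertex 0.0 28.0 0.0
    endloop
  endfacet
  facet normal 0.0000 1.0000 0.0000
    outer loop
      vertex 0.0 28.0 19.0
      vertex 23.0 28.0 19.0
      vertex 0.0 28.0 0.0
    endloop
  endfacet
  facet normal -1.0000 0.0000 0.0000
    outer loop
      vertex 0.0 28.0 19.0
      vertex 0.0 28.0 0.0
      vertex 0.0 0.0 0.0
    endloop
  endfacet
  facet normal -1.0000 0.0000 0.0000
    outer loop
      vertex 0.0 0.0 19.0
      vertex 0.0 28.0 19.0
      vertex 0.0 0.0 0.0
    endloop
  endfacet
  facet normal 1.0000 0.0000 0.0000
    outer loop
      vertex 23.0 0.0 0.0
      vertex 23.0 28.0 0.0
      vertex 23.0 28.0 19.0
    endloop
  endfacet
  facet normal 1.0000 0.0000 0.0000
    outer loop
      vertex 23.0 0.0 0.0
      vertex 23.0 28.0 19.0
      vertex 23.0 0.0 19.0
    endloop
  endfacet
endsolid part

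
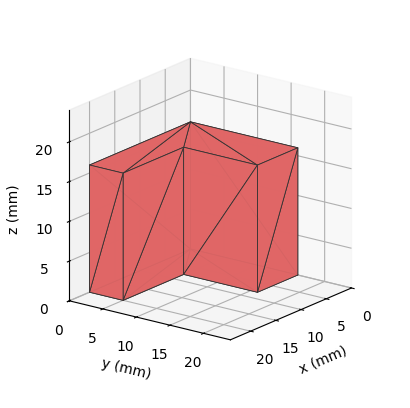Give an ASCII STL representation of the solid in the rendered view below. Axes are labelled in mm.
Reading the render: the shape is an L-shaped prism: outer 20 × 16 mm, arm thicknesses ≈ 5 mm (horizontal) and 8 mm (vertical), extruded 16 mm in z (dimensions read to the nearest mm from the axis ticks). For the STL, each face is triangulated and given an outward normal.

solid part
  facet normal 0.0000 0.0000 -1.0000
    outer loop
      vertex 20.00 5.00 0.00
      vertex 20.00 0.00 0.00
      vertex 0.00 0.00 0.00
    endloop
  endfacet
  facet normal 0.0000 0.0000 -1.0000
    outer loop
      vertex 8.00 5.00 0.00
      vertex 20.00 5.00 0.00
      vertex 0.00 0.00 0.00
    endloop
  endfacet
  facet normal 0.0000 0.0000 -1.0000
    outer loop
      vertex 8.00 16.00 0.00
      vertex 8.00 5.00 0.00
      vertex 0.00 0.00 0.00
    endloop
  endfacet
  facet normal 0.0000 0.0000 -1.0000
    outer loop
      vertex 0.00 16.00 0.00
      vertex 8.00 16.00 0.00
      vertex 0.00 0.00 0.00
    endloop
  endfacet
  facet normal 0.0000 0.0000 1.0000
    outer loop
      vertex 0.00 0.00 16.00
      vertex 20.00 0.00 16.00
      vertex 20.00 5.00 16.00
    endloop
  endfacet
  facet normal 0.0000 0.0000 1.0000
    outer loop
      vertex 0.00 0.00 16.00
      vertex 20.00 5.00 16.00
      vertex 8.00 5.00 16.00
    endloop
  endfacet
  facet normal 0.0000 0.0000 1.0000
    outer loop
      vertex 0.00 0.00 16.00
      vertex 8.00 5.00 16.00
      vertex 8.00 16.00 16.00
    endloop
  endfacet
  facet normal 0.0000 0.0000 1.0000
    outer loop
      vertex 0.00 0.00 16.00
      vertex 8.00 16.00 16.00
      vertex 0.00 16.00 16.00
    endloop
  endfacet
  facet normal 0.0000 -1.0000 0.0000
    outer loop
      vertex 0.00 0.00 0.00
      vertex 20.00 0.00 0.00
      vertex 20.00 0.00 16.00
    endloop
  endfacet
  facet normal 0.0000 -1.0000 0.0000
    outer loop
      vertex 0.00 0.00 0.00
      vertex 20.00 0.00 16.00
      vertex 0.00 0.00 16.00
    endloop
  endfacet
  facet normal 1.0000 0.0000 0.0000
    outer loop
      vertex 20.00 0.00 0.00
      vertex 20.00 5.00 0.00
      vertex 20.00 5.00 16.00
    endloop
  endfacet
  facet normal 1.0000 0.0000 0.0000
    outer loop
      vertex 20.00 0.00 0.00
      vertex 20.00 5.00 16.00
      vertex 20.00 0.00 16.00
    endloop
  endfacet
  facet normal 0.0000 1.0000 0.0000
    outer loop
      vertex 20.00 5.00 0.00
      vertex 8.00 5.00 0.00
      vertex 8.00 5.00 16.00
    endloop
  endfacet
  facet normal 0.0000 1.0000 0.0000
    outer loop
      vertex 20.00 5.00 0.00
      vertex 8.00 5.00 16.00
      vertex 20.00 5.00 16.00
    endloop
  endfacet
  facet normal 1.0000 0.0000 0.0000
    outer loop
      vertex 8.00 5.00 0.00
      vertex 8.00 16.00 0.00
      vertex 8.00 16.00 16.00
    endloop
  endfacet
  facet normal 1.0000 0.0000 0.0000
    outer loop
      vertex 8.00 5.00 0.00
      vertex 8.00 16.00 16.00
      vertex 8.00 5.00 16.00
    endloop
  endfacet
  facet normal 0.0000 1.0000 0.0000
    outer loop
      vertex 8.00 16.00 0.00
      vertex 0.00 16.00 0.00
      vertex 0.00 16.00 16.00
    endloop
  endfacet
  facet normal 0.0000 1.0000 0.0000
    outer loop
      vertex 8.00 16.00 0.00
      vertex 0.00 16.00 16.00
      vertex 8.00 16.00 16.00
    endloop
  endfacet
  facet normal -1.0000 0.0000 0.0000
    outer loop
      vertex 0.00 16.00 0.00
      vertex 0.00 0.00 0.00
      vertex 0.00 0.00 16.00
    endloop
  endfacet
  facet normal -1.0000 0.0000 0.0000
    outer loop
      vertex 0.00 16.00 0.00
      vertex 0.00 0.00 16.00
      vertex 0.00 16.00 16.00
    endloop
  endfacet
endsolid part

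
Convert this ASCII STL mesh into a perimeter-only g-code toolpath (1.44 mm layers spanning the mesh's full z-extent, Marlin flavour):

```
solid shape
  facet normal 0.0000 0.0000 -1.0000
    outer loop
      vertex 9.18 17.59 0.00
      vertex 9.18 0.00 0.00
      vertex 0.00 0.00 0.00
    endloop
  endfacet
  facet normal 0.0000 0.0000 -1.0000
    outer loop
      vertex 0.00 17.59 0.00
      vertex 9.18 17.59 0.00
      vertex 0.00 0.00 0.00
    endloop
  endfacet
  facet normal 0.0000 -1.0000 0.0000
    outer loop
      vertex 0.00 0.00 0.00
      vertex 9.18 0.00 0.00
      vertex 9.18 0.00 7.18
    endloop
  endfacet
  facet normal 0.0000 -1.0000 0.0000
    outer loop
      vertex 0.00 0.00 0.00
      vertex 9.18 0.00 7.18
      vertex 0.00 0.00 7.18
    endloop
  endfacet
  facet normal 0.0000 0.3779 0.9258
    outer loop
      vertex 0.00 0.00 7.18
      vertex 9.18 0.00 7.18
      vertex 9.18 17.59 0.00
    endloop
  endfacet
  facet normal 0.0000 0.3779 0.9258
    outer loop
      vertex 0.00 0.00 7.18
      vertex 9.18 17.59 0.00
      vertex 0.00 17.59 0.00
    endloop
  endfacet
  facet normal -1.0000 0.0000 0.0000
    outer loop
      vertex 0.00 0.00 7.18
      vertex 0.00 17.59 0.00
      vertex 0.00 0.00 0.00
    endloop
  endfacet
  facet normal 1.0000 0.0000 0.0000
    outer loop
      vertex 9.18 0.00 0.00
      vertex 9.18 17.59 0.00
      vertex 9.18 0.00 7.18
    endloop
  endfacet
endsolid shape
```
; perimeter-only toolpath
G21 ; units = mm
G90 ; absolute positioning
G28 ; home
; layer 1
G0 Z1.44
G0 X0.00 Y0.00
G1 X9.18 Y0.00
G1 X9.18 Y14.07
G1 X0.00 Y14.07
G1 X0.00 Y0.00
; layer 2
G0 Z2.87
G0 X0.00 Y0.00
G1 X9.18 Y0.00
G1 X9.18 Y10.55
G1 X0.00 Y10.55
G1 X0.00 Y0.00
; layer 3
G0 Z4.31
G0 X0.00 Y0.00
G1 X9.18 Y0.00
G1 X9.18 Y7.04
G1 X0.00 Y7.04
G1 X0.00 Y0.00
; layer 4
G0 Z5.74
G0 X0.00 Y0.00
G1 X9.18 Y0.00
G1 X9.18 Y3.52
G1 X0.00 Y3.52
G1 X0.00 Y0.00
M2 ; end

The solid is a wedge (ramp): 9.18 × 17.6 mm base, rising to 7.18 mm along the y=0 edge and sloping linearly to z=0 at y=17.6. Slicing at Δz = 1.44 mm — 5 equal slices spanning the solid's height, so layer i sits at z = i·h/5 — gives 4 non-empty perimeters. Each is a 4-segment closed polygon; G0 lifts to the layer z and rapids to the start vertex, then G1 traces the edges. The cross-section shrinks linearly with z (the slice at the apex is degenerate and omitted).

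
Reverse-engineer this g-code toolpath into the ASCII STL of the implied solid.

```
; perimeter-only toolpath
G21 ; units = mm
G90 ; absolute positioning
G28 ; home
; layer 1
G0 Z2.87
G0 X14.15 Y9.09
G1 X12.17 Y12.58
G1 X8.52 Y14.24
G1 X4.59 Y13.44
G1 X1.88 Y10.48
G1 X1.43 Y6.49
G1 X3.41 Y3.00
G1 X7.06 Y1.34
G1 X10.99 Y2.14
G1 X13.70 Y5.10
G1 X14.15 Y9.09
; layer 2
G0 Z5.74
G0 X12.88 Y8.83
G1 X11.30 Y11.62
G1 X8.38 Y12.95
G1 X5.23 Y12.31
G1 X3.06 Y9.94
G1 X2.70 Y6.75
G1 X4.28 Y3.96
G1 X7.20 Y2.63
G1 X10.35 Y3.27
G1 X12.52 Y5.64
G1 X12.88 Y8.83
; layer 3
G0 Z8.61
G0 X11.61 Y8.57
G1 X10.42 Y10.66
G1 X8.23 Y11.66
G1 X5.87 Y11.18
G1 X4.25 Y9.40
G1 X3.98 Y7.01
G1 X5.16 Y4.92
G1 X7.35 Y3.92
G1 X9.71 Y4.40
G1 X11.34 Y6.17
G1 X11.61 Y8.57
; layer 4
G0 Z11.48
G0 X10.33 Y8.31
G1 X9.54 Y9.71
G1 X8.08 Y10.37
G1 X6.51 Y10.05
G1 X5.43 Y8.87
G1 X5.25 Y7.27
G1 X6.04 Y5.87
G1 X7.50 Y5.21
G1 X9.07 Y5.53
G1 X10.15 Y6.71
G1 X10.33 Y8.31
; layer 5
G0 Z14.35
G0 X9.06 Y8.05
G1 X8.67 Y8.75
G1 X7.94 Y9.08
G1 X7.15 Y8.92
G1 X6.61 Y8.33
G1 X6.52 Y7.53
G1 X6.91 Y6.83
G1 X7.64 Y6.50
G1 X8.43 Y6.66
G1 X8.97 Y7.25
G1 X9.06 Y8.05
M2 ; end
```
solid part
  facet normal 0.0000 0.0000 -1.0000
    outer loop
      vertex 8.67 15.53 0.00
      vertex 13.05 13.54 0.00
      vertex 15.42 9.35 0.00
    endloop
  endfacet
  facet normal 0.0000 0.0000 -1.0000
    outer loop
      vertex 3.95 14.57 0.00
      vertex 8.67 15.53 0.00
      vertex 15.42 9.35 0.00
    endloop
  endfacet
  facet normal 0.0000 0.0000 -1.0000
    outer loop
      vertex 0.70 11.02 0.00
      vertex 3.95 14.57 0.00
      vertex 15.42 9.35 0.00
    endloop
  endfacet
  facet normal 0.0000 0.0000 -1.0000
    outer loop
      vertex 0.16 6.23 0.00
      vertex 0.70 11.02 0.00
      vertex 15.42 9.35 0.00
    endloop
  endfacet
  facet normal 0.0000 0.0000 -1.0000
    outer loop
      vertex 2.53 2.04 0.00
      vertex 0.16 6.23 0.00
      vertex 15.42 9.35 0.00
    endloop
  endfacet
  facet normal 0.0000 0.0000 -1.0000
    outer loop
      vertex 6.91 0.05 0.00
      vertex 2.53 2.04 0.00
      vertex 15.42 9.35 0.00
    endloop
  endfacet
  facet normal 0.0000 0.0000 -1.0000
    outer loop
      vertex 11.63 1.01 0.00
      vertex 6.91 0.05 0.00
      vertex 15.42 9.35 0.00
    endloop
  endfacet
  facet normal 0.0000 0.0000 -1.0000
    outer loop
      vertex 14.88 4.56 0.00
      vertex 11.63 1.01 0.00
      vertex 15.42 9.35 0.00
    endloop
  endfacet
  facet normal 0.7995 0.4522 0.3952
    outer loop
      vertex 15.42 9.35 0.00
      vertex 13.05 13.54 0.00
      vertex 7.79 7.79 17.22
    endloop
  endfacet
  facet normal 0.3800 0.8363 0.3953
    outer loop
      vertex 13.05 13.54 0.00
      vertex 8.67 15.53 0.00
      vertex 7.79 7.79 17.22
    endloop
  endfacet
  facet normal -0.1831 0.9001 0.3952
    outer loop
      vertex 8.67 15.53 0.00
      vertex 3.95 14.57 0.00
      vertex 7.79 7.79 17.22
    endloop
  endfacet
  facet normal -0.6775 0.6203 0.3953
    outer loop
      vertex 3.95 14.57 0.00
      vertex 0.70 11.02 0.00
      vertex 7.79 7.79 17.22
    endloop
  endfacet
  facet normal -0.9128 0.1029 0.3951
    outer loop
      vertex 0.70 11.02 0.00
      vertex 0.16 6.23 0.00
      vertex 7.79 7.79 17.22
    endloop
  endfacet
  facet normal -0.7995 -0.4522 0.3952
    outer loop
      vertex 0.16 6.23 0.00
      vertex 2.53 2.04 0.00
      vertex 7.79 7.79 17.22
    endloop
  endfacet
  facet normal -0.3800 -0.8363 0.3953
    outer loop
      vertex 2.53 2.04 0.00
      vertex 6.91 0.05 0.00
      vertex 7.79 7.79 17.22
    endloop
  endfacet
  facet normal 0.1831 -0.9001 0.3952
    outer loop
      vertex 6.91 0.05 0.00
      vertex 11.63 1.01 0.00
      vertex 7.79 7.79 17.22
    endloop
  endfacet
  facet normal 0.6775 -0.6203 0.3953
    outer loop
      vertex 11.63 1.01 0.00
      vertex 14.88 4.56 0.00
      vertex 7.79 7.79 17.22
    endloop
  endfacet
  facet normal 0.9128 -0.1029 0.3951
    outer loop
      vertex 14.88 4.56 0.00
      vertex 15.42 9.35 0.00
      vertex 7.79 7.79 17.22
    endloop
  endfacet
endsolid part

The G0 Z moves step by Δz≈2.87 mm. The G1 loops shrink linearly with z, so the solid tapers from its base footprint up to z≈17.2. Closing with a flat bottom cap and the tapered top and triangulating gives 18 facets — a regular 10-sided pyramid, base circumscribed radius ≈ 7.79 mm, apex at z ≈ 17.2 mm.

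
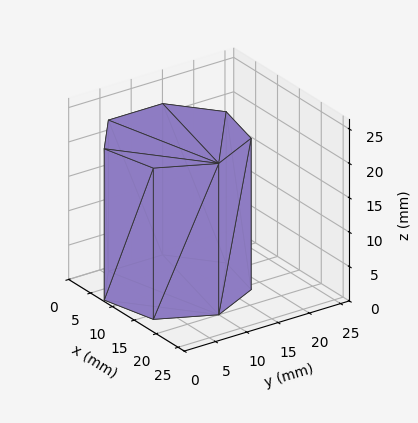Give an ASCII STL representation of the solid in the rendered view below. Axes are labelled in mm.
Reading the render: the shape is a regular 7-sided prism (a cylinder approximated with 7 flat sides), circumscribed radius ≈ 10 mm, height ≈ 22 mm (dimensions read to the nearest mm from the axis ticks). For the STL, each face is triangulated and given an outward normal.

solid part
  facet normal 0.0000 0.0000 -1.0000
    outer loop
      vertex 7.77 19.75 0.00
      vertex 16.23 17.82 0.00
      vertex 20.00 10.00 0.00
    endloop
  endfacet
  facet normal 0.0000 0.0000 -1.0000
    outer loop
      vertex 0.99 14.34 0.00
      vertex 7.77 19.75 0.00
      vertex 20.00 10.00 0.00
    endloop
  endfacet
  facet normal 0.0000 0.0000 -1.0000
    outer loop
      vertex 0.99 5.66 0.00
      vertex 0.99 14.34 0.00
      vertex 20.00 10.00 0.00
    endloop
  endfacet
  facet normal 0.0000 0.0000 -1.0000
    outer loop
      vertex 7.77 0.25 0.00
      vertex 0.99 5.66 0.00
      vertex 20.00 10.00 0.00
    endloop
  endfacet
  facet normal 0.0000 0.0000 -1.0000
    outer loop
      vertex 16.23 2.18 0.00
      vertex 7.77 0.25 0.00
      vertex 20.00 10.00 0.00
    endloop
  endfacet
  facet normal 0.0000 0.0000 1.0000
    outer loop
      vertex 20.00 10.00 22.00
      vertex 16.23 17.82 22.00
      vertex 7.77 19.75 22.00
    endloop
  endfacet
  facet normal 0.0000 0.0000 1.0000
    outer loop
      vertex 20.00 10.00 22.00
      vertex 7.77 19.75 22.00
      vertex 0.99 14.34 22.00
    endloop
  endfacet
  facet normal 0.0000 0.0000 1.0000
    outer loop
      vertex 20.00 10.00 22.00
      vertex 0.99 14.34 22.00
      vertex 0.99 5.66 22.00
    endloop
  endfacet
  facet normal 0.0000 0.0000 1.0000
    outer loop
      vertex 20.00 10.00 22.00
      vertex 0.99 5.66 22.00
      vertex 7.77 0.25 22.00
    endloop
  endfacet
  facet normal 0.0000 0.0000 1.0000
    outer loop
      vertex 20.00 10.00 22.00
      vertex 7.77 0.25 22.00
      vertex 16.23 2.18 22.00
    endloop
  endfacet
  facet normal 0.9008 0.4343 0.0000
    outer loop
      vertex 20.00 10.00 0.00
      vertex 16.23 17.82 0.00
      vertex 16.23 17.82 22.00
    endloop
  endfacet
  facet normal 0.9008 0.4343 0.0000
    outer loop
      vertex 20.00 10.00 0.00
      vertex 16.23 17.82 22.00
      vertex 20.00 10.00 22.00
    endloop
  endfacet
  facet normal 0.2224 0.9750 0.0000
    outer loop
      vertex 16.23 17.82 0.00
      vertex 7.77 19.75 0.00
      vertex 7.77 19.75 22.00
    endloop
  endfacet
  facet normal 0.2224 0.9750 0.0000
    outer loop
      vertex 16.23 17.82 0.00
      vertex 7.77 19.75 22.00
      vertex 16.23 17.82 22.00
    endloop
  endfacet
  facet normal -0.6237 0.7817 0.0000
    outer loop
      vertex 7.77 19.75 0.00
      vertex 0.99 14.34 0.00
      vertex 0.99 14.34 22.00
    endloop
  endfacet
  facet normal -0.6237 0.7817 0.0000
    outer loop
      vertex 7.77 19.75 0.00
      vertex 0.99 14.34 22.00
      vertex 7.77 19.75 22.00
    endloop
  endfacet
  facet normal -1.0000 0.0000 0.0000
    outer loop
      vertex 0.99 14.34 0.00
      vertex 0.99 5.66 0.00
      vertex 0.99 5.66 22.00
    endloop
  endfacet
  facet normal -1.0000 0.0000 0.0000
    outer loop
      vertex 0.99 14.34 0.00
      vertex 0.99 5.66 22.00
      vertex 0.99 14.34 22.00
    endloop
  endfacet
  facet normal -0.6237 -0.7817 0.0000
    outer loop
      vertex 0.99 5.66 0.00
      vertex 7.77 0.25 0.00
      vertex 7.77 0.25 22.00
    endloop
  endfacet
  facet normal -0.6237 -0.7817 0.0000
    outer loop
      vertex 0.99 5.66 0.00
      vertex 7.77 0.25 22.00
      vertex 0.99 5.66 22.00
    endloop
  endfacet
  facet normal 0.2224 -0.9750 0.0000
    outer loop
      vertex 7.77 0.25 0.00
      vertex 16.23 2.18 0.00
      vertex 16.23 2.18 22.00
    endloop
  endfacet
  facet normal 0.2224 -0.9750 0.0000
    outer loop
      vertex 7.77 0.25 0.00
      vertex 16.23 2.18 22.00
      vertex 7.77 0.25 22.00
    endloop
  endfacet
  facet normal 0.9008 -0.4343 0.0000
    outer loop
      vertex 16.23 2.18 0.00
      vertex 20.00 10.00 0.00
      vertex 20.00 10.00 22.00
    endloop
  endfacet
  facet normal 0.9008 -0.4343 0.0000
    outer loop
      vertex 16.23 2.18 0.00
      vertex 20.00 10.00 22.00
      vertex 16.23 2.18 22.00
    endloop
  endfacet
endsolid part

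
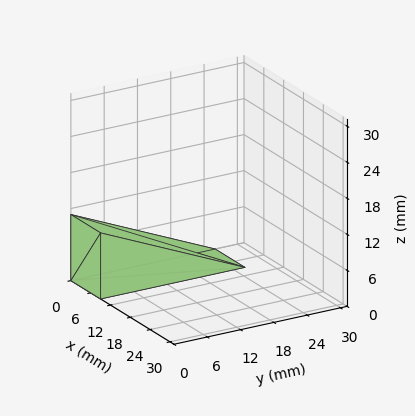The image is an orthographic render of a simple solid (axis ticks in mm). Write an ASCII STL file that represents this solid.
Reading the render: the shape is a wedge (ramp): 9 × 26 mm base, rising to 11 mm along the y=0 edge and sloping linearly to z=0 at y=26 (dimensions read to the nearest mm from the axis ticks). For the STL, each face is triangulated and given an outward normal.

solid part
  facet normal 0.0000 0.0000 -1.0000
    outer loop
      vertex 9.000 26.000 0.000
      vertex 9.000 0.000 0.000
      vertex 0.000 0.000 0.000
    endloop
  endfacet
  facet normal 0.0000 0.0000 -1.0000
    outer loop
      vertex 0.000 26.000 0.000
      vertex 9.000 26.000 0.000
      vertex 0.000 0.000 0.000
    endloop
  endfacet
  facet normal 0.0000 -1.0000 0.0000
    outer loop
      vertex 0.000 0.000 0.000
      vertex 9.000 0.000 0.000
      vertex 9.000 0.000 11.000
    endloop
  endfacet
  facet normal 0.0000 -1.0000 0.0000
    outer loop
      vertex 0.000 0.000 0.000
      vertex 9.000 0.000 11.000
      vertex 0.000 0.000 11.000
    endloop
  endfacet
  facet normal 0.0000 0.3896 0.9210
    outer loop
      vertex 0.000 0.000 11.000
      vertex 9.000 0.000 11.000
      vertex 9.000 26.000 0.000
    endloop
  endfacet
  facet normal 0.0000 0.3896 0.9210
    outer loop
      vertex 0.000 0.000 11.000
      vertex 9.000 26.000 0.000
      vertex 0.000 26.000 0.000
    endloop
  endfacet
  facet normal -1.0000 0.0000 0.0000
    outer loop
      vertex 0.000 0.000 11.000
      vertex 0.000 26.000 0.000
      vertex 0.000 0.000 0.000
    endloop
  endfacet
  facet normal 1.0000 0.0000 0.0000
    outer loop
      vertex 9.000 0.000 0.000
      vertex 9.000 26.000 0.000
      vertex 9.000 0.000 11.000
    endloop
  endfacet
endsolid part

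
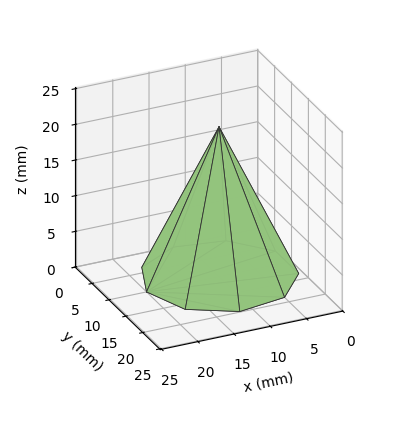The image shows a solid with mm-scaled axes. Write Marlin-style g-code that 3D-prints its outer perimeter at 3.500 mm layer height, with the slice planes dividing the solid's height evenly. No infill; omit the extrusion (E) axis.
Reading the render: the shape is a regular 9-sided pyramid, base circumscribed radius ≈ 10 mm, apex at z ≈ 21 mm (dimensions read to the nearest mm from the axis ticks). For the g-code, the solid's height is divided into equal slices at the stated Δz and each level perimeter traced with G1 moves after a G0 lift.

; perimeter-only toolpath
G21 ; units = mm
G90 ; absolute positioning
G28 ; home
; layer 1
G0 Z3.500
G0 X18.333 Y10.000
G1 X16.383 Y15.357
G1 X11.447 Y18.207
G1 X5.833 Y17.217
G1 X2.169 Y12.850
G1 X2.169 Y7.150
G1 X5.833 Y2.783
G1 X11.447 Y1.793
G1 X16.383 Y4.643
G1 X18.333 Y10.000
; layer 2
G0 Z7.000
G0 X16.667 Y10.000
G1 X15.107 Y14.285
G1 X11.157 Y16.565
G1 X6.667 Y15.773
G1 X3.735 Y12.280
G1 X3.735 Y7.720
G1 X6.667 Y4.227
G1 X11.157 Y3.435
G1 X15.107 Y5.715
G1 X16.667 Y10.000
; layer 3
G0 Z10.500
G0 X15.000 Y10.000
G1 X13.830 Y13.214
G1 X10.868 Y14.924
G1 X7.500 Y14.330
G1 X5.301 Y11.710
G1 X5.301 Y8.290
G1 X7.500 Y5.670
G1 X10.868 Y5.076
G1 X13.830 Y6.786
G1 X15.000 Y10.000
; layer 4
G0 Z14.000
G0 X13.333 Y10.000
G1 X12.553 Y12.143
G1 X10.579 Y13.283
G1 X8.333 Y12.887
G1 X6.868 Y11.140
G1 X6.868 Y8.860
G1 X8.333 Y7.113
G1 X10.579 Y6.717
G1 X12.553 Y7.857
G1 X13.333 Y10.000
; layer 5
G0 Z17.500
G0 X11.667 Y10.000
G1 X11.277 Y11.071
G1 X10.289 Y11.641
G1 X9.167 Y11.443
G1 X8.434 Y10.570
G1 X8.434 Y9.430
G1 X9.167 Y8.557
G1 X10.289 Y8.359
G1 X11.277 Y8.929
G1 X11.667 Y10.000
M2 ; end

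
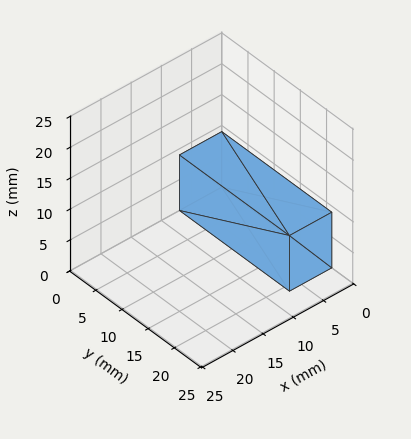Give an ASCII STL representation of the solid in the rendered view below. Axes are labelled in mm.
Reading the render: the shape is a rectangular box, roughly 7 × 21 mm footprint and 9 mm tall (dimensions read to the nearest mm from the axis ticks). For the STL, each face is triangulated and given an outward normal.

solid part
  facet normal 0.0000 0.0000 -1.0000
    outer loop
      vertex 7.0 21.0 0.0
      vertex 7.0 0.0 0.0
      vertex 0.0 0.0 0.0
    endloop
  endfacet
  facet normal 0.0000 0.0000 -1.0000
    outer loop
      vertex 0.0 21.0 0.0
      vertex 7.0 21.0 0.0
      vertex 0.0 0.0 0.0
    endloop
  endfacet
  facet normal 0.0000 0.0000 1.0000
    outer loop
      vertex 0.0 0.0 9.0
      vertex 7.0 0.0 9.0
      vertex 7.0 21.0 9.0
    endloop
  endfacet
  facet normal 0.0000 0.0000 1.0000
    outer loop
      vertex 0.0 0.0 9.0
      vertex 7.0 21.0 9.0
      vertex 0.0 21.0 9.0
    endloop
  endfacet
  facet normal 0.0000 -1.0000 0.0000
    outer loop
      vertex 0.0 0.0 0.0
      vertex 7.0 0.0 0.0
      vertex 7.0 0.0 9.0
    endloop
  endfacet
  facet normal 0.0000 -1.0000 0.0000
    outer loop
      vertex 0.0 0.0 0.0
      vertex 7.0 0.0 9.0
      vertex 0.0 0.0 9.0
    endloop
  endfacet
  facet normal 0.0000 1.0000 0.0000
    outer loop
      vertex 7.0 21.0 9.0
      vertex 7.0 21.0 0.0
      vertex 0.0 21.0 0.0
    endloop
  endfacet
  facet normal 0.0000 1.0000 0.0000
    outer loop
      vertex 0.0 21.0 9.0
      vertex 7.0 21.0 9.0
      vertex 0.0 21.0 0.0
    endloop
  endfacet
  facet normal -1.0000 0.0000 0.0000
    outer loop
      vertex 0.0 21.0 9.0
      vertex 0.0 21.0 0.0
      vertex 0.0 0.0 0.0
    endloop
  endfacet
  facet normal -1.0000 0.0000 0.0000
    outer loop
      vertex 0.0 0.0 9.0
      vertex 0.0 21.0 9.0
      vertex 0.0 0.0 0.0
    endloop
  endfacet
  facet normal 1.0000 0.0000 0.0000
    outer loop
      vertex 7.0 0.0 0.0
      vertex 7.0 21.0 0.0
      vertex 7.0 21.0 9.0
    endloop
  endfacet
  facet normal 1.0000 0.0000 0.0000
    outer loop
      vertex 7.0 0.0 0.0
      vertex 7.0 21.0 9.0
      vertex 7.0 0.0 9.0
    endloop
  endfacet
endsolid part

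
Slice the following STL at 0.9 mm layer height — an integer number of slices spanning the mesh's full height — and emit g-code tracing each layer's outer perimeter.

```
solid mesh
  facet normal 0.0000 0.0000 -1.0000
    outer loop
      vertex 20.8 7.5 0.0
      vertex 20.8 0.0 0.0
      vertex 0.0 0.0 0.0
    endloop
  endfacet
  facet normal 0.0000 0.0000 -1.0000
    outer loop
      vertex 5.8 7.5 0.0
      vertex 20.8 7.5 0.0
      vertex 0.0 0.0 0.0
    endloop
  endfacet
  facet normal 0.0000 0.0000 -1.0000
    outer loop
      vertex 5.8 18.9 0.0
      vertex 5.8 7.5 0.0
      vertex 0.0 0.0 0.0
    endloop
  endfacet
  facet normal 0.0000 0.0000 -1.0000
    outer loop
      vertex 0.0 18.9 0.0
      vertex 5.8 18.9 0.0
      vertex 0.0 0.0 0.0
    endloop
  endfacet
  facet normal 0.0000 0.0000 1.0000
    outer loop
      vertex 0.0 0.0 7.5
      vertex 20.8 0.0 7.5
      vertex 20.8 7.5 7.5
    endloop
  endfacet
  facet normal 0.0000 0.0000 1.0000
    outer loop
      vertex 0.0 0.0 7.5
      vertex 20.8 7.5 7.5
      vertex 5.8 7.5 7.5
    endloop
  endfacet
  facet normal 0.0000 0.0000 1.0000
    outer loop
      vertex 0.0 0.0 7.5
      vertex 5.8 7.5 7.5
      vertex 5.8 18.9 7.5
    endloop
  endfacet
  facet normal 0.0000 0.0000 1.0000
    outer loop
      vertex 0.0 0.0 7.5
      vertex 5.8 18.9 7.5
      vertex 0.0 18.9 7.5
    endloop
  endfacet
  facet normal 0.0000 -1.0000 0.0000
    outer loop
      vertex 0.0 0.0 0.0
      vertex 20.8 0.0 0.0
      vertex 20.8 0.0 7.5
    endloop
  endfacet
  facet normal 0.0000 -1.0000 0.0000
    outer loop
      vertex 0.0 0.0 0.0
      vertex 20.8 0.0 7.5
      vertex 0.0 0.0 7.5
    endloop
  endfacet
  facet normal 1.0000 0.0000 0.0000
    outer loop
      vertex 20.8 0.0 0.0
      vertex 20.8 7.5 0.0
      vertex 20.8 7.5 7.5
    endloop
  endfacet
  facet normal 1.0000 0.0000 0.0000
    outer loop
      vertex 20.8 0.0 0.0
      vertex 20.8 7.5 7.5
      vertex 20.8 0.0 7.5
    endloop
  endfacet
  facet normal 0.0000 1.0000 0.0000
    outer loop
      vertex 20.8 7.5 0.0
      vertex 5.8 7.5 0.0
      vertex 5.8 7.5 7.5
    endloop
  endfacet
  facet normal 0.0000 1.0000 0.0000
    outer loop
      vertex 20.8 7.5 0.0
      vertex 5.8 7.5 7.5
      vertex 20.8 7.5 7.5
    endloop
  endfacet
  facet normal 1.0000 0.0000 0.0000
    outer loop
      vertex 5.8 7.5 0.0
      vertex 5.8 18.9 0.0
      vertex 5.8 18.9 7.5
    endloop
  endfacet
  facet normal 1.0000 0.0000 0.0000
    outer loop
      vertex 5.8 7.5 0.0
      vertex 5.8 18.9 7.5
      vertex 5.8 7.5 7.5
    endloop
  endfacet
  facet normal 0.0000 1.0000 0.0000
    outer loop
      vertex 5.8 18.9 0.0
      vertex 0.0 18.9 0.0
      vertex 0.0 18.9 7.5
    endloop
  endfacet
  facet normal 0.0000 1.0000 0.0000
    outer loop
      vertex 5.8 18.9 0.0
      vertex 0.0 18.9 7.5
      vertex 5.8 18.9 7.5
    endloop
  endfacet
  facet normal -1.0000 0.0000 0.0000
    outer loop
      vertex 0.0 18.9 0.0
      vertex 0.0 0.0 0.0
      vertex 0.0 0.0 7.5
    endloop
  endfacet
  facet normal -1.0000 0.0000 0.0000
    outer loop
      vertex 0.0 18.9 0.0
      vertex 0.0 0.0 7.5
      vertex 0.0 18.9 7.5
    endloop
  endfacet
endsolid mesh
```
; perimeter-only toolpath
G21 ; units = mm
G90 ; absolute positioning
G28 ; home
; layer 1
G0 Z0.9
G0 X0.0 Y0.0
G1 X20.8 Y0.0
G1 X20.8 Y7.5
G1 X5.8 Y7.5
G1 X5.8 Y18.9
G1 X0.0 Y18.9
G1 X0.0 Y0.0
; layer 2
G0 Z1.9
G0 X0.0 Y0.0
G1 X20.8 Y0.0
G1 X20.8 Y7.5
G1 X5.8 Y7.5
G1 X5.8 Y18.9
G1 X0.0 Y18.9
G1 X0.0 Y0.0
; layer 3
G0 Z2.8
G0 X0.0 Y0.0
G1 X20.8 Y0.0
G1 X20.8 Y7.5
G1 X5.8 Y7.5
G1 X5.8 Y18.9
G1 X0.0 Y18.9
G1 X0.0 Y0.0
; layer 4
G0 Z3.8
G0 X0.0 Y0.0
G1 X20.8 Y0.0
G1 X20.8 Y7.5
G1 X5.8 Y7.5
G1 X5.8 Y18.9
G1 X0.0 Y18.9
G1 X0.0 Y0.0
; layer 5
G0 Z4.7
G0 X0.0 Y0.0
G1 X20.8 Y0.0
G1 X20.8 Y7.5
G1 X5.8 Y7.5
G1 X5.8 Y18.9
G1 X0.0 Y18.9
G1 X0.0 Y0.0
; layer 6
G0 Z5.6
G0 X0.0 Y0.0
G1 X20.8 Y0.0
G1 X20.8 Y7.5
G1 X5.8 Y7.5
G1 X5.8 Y18.9
G1 X0.0 Y18.9
G1 X0.0 Y0.0
; layer 7
G0 Z6.6
G0 X0.0 Y0.0
G1 X20.8 Y0.0
G1 X20.8 Y7.5
G1 X5.8 Y7.5
G1 X5.8 Y18.9
G1 X0.0 Y18.9
G1 X0.0 Y0.0
; layer 8
G0 Z7.5
G0 X0.0 Y0.0
G1 X20.8 Y0.0
G1 X20.8 Y7.5
G1 X5.8 Y7.5
G1 X5.8 Y18.9
G1 X0.0 Y18.9
G1 X0.0 Y0.0
M2 ; end

The solid is an L-shaped prism: outer 20.8 × 18.9 mm, arm thicknesses ≈ 7.5 mm (horizontal) and 5.8 mm (vertical), extruded 7.5 mm in z. Slicing at Δz = 0.9 mm — 8 equal slices spanning the solid's height, so layer i sits at z = i·h/8 — gives 8 non-empty perimeters. Each is a 6-segment closed polygon; G0 lifts to the layer z and rapids to the start vertex, then G1 traces the edges.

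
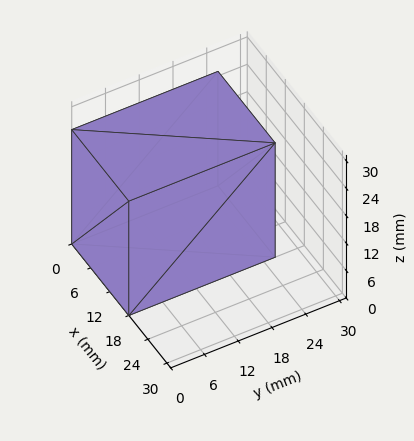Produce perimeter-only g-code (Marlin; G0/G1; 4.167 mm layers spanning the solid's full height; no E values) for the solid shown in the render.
Reading the render: the shape is a rectangular box, roughly 18 × 26 mm footprint and 25 mm tall (dimensions read to the nearest mm from the axis ticks). For the g-code, the solid's height is divided into equal slices at the stated Δz and each level perimeter traced with G1 moves after a G0 lift.

; perimeter-only toolpath
G21 ; units = mm
G90 ; absolute positioning
G28 ; home
; layer 1
G0 Z4.167
G0 X0.000 Y0.000
G1 X18.000 Y0.000
G1 X18.000 Y26.000
G1 X0.000 Y26.000
G1 X0.000 Y0.000
; layer 2
G0 Z8.333
G0 X0.000 Y0.000
G1 X18.000 Y0.000
G1 X18.000 Y26.000
G1 X0.000 Y26.000
G1 X0.000 Y0.000
; layer 3
G0 Z12.500
G0 X0.000 Y0.000
G1 X18.000 Y0.000
G1 X18.000 Y26.000
G1 X0.000 Y26.000
G1 X0.000 Y0.000
; layer 4
G0 Z16.667
G0 X0.000 Y0.000
G1 X18.000 Y0.000
G1 X18.000 Y26.000
G1 X0.000 Y26.000
G1 X0.000 Y0.000
; layer 5
G0 Z20.833
G0 X0.000 Y0.000
G1 X18.000 Y0.000
G1 X18.000 Y26.000
G1 X0.000 Y26.000
G1 X0.000 Y0.000
; layer 6
G0 Z25.000
G0 X0.000 Y0.000
G1 X18.000 Y0.000
G1 X18.000 Y26.000
G1 X0.000 Y26.000
G1 X0.000 Y0.000
M2 ; end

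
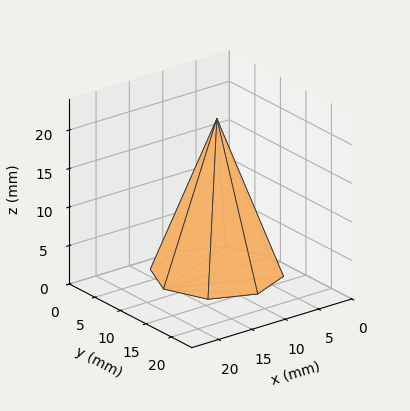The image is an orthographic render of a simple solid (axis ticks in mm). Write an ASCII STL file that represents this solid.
Reading the render: the shape is a regular 8-sided pyramid, base circumscribed radius ≈ 8 mm, apex at z ≈ 20 mm (dimensions read to the nearest mm from the axis ticks). For the STL, each face is triangulated and given an outward normal.

solid part
  facet normal 0.0000 0.0000 -1.0000
    outer loop
      vertex 8.000 16.000 0.000
      vertex 13.657 13.657 0.000
      vertex 16.000 8.000 0.000
    endloop
  endfacet
  facet normal 0.0000 0.0000 -1.0000
    outer loop
      vertex 2.343 13.657 0.000
      vertex 8.000 16.000 0.000
      vertex 16.000 8.000 0.000
    endloop
  endfacet
  facet normal 0.0000 0.0000 -1.0000
    outer loop
      vertex 0.000 8.000 0.000
      vertex 2.343 13.657 0.000
      vertex 16.000 8.000 0.000
    endloop
  endfacet
  facet normal 0.0000 0.0000 -1.0000
    outer loop
      vertex 2.343 2.343 0.000
      vertex 0.000 8.000 0.000
      vertex 16.000 8.000 0.000
    endloop
  endfacet
  facet normal 0.0000 0.0000 -1.0000
    outer loop
      vertex 8.000 0.000 0.000
      vertex 2.343 2.343 0.000
      vertex 16.000 8.000 0.000
    endloop
  endfacet
  facet normal 0.0000 0.0000 -1.0000
    outer loop
      vertex 13.657 2.343 0.000
      vertex 8.000 0.000 0.000
      vertex 16.000 8.000 0.000
    endloop
  endfacet
  facet normal 0.8666 0.3589 0.3466
    outer loop
      vertex 16.000 8.000 0.000
      vertex 13.657 13.657 0.000
      vertex 8.000 8.000 20.000
    endloop
  endfacet
  facet normal 0.3589 0.8666 0.3466
    outer loop
      vertex 13.657 13.657 0.000
      vertex 8.000 16.000 0.000
      vertex 8.000 8.000 20.000
    endloop
  endfacet
  facet normal -0.3589 0.8666 0.3466
    outer loop
      vertex 8.000 16.000 0.000
      vertex 2.343 13.657 0.000
      vertex 8.000 8.000 20.000
    endloop
  endfacet
  facet normal -0.8666 0.3589 0.3466
    outer loop
      vertex 2.343 13.657 0.000
      vertex 0.000 8.000 0.000
      vertex 8.000 8.000 20.000
    endloop
  endfacet
  facet normal -0.8666 -0.3589 0.3466
    outer loop
      vertex 0.000 8.000 0.000
      vertex 2.343 2.343 0.000
      vertex 8.000 8.000 20.000
    endloop
  endfacet
  facet normal -0.3589 -0.8666 0.3466
    outer loop
      vertex 2.343 2.343 0.000
      vertex 8.000 0.000 0.000
      vertex 8.000 8.000 20.000
    endloop
  endfacet
  facet normal 0.3589 -0.8666 0.3466
    outer loop
      vertex 8.000 0.000 0.000
      vertex 13.657 2.343 0.000
      vertex 8.000 8.000 20.000
    endloop
  endfacet
  facet normal 0.8666 -0.3589 0.3466
    outer loop
      vertex 13.657 2.343 0.000
      vertex 16.000 8.000 0.000
      vertex 8.000 8.000 20.000
    endloop
  endfacet
endsolid part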